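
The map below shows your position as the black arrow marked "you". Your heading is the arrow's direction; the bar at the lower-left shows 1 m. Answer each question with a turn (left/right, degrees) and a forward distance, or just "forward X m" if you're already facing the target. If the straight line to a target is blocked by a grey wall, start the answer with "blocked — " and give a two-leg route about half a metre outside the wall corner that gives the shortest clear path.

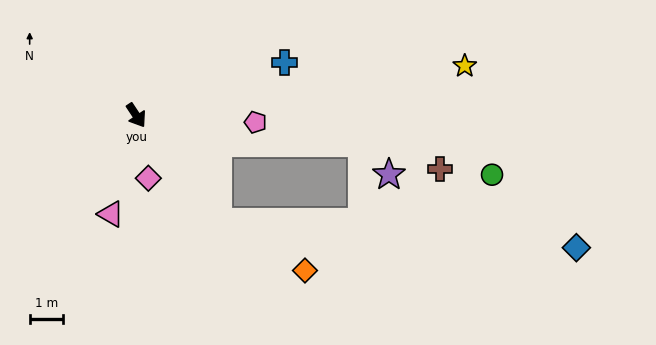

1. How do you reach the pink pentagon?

turn left 53°, forward 3.6 m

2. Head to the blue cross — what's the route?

turn left 76°, forward 4.7 m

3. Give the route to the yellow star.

turn left 65°, forward 9.9 m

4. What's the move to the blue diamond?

blocked — turn left 4°, forward 4.0 m, then turn left 48°, forward 10.7 m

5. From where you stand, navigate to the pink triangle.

turn right 48°, forward 3.0 m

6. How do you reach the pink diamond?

turn right 23°, forward 1.9 m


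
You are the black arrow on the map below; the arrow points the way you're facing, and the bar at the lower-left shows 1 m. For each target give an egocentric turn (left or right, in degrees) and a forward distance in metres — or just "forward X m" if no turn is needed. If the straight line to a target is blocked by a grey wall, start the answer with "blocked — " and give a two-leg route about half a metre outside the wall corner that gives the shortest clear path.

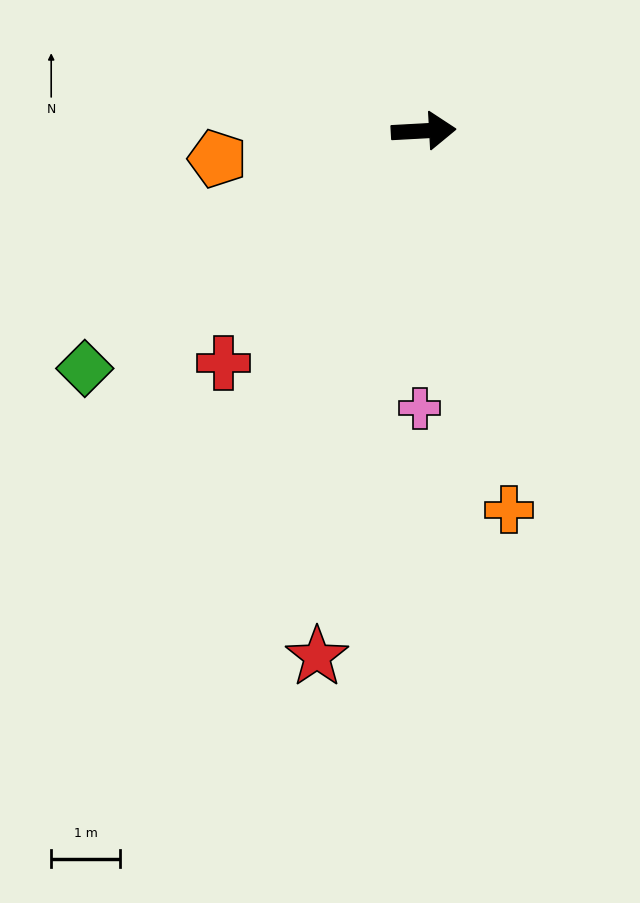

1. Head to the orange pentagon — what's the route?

turn right 175°, forward 3.0 m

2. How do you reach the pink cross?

turn right 94°, forward 4.0 m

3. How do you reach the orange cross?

turn right 80°, forward 5.6 m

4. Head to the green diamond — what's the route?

turn right 148°, forward 6.0 m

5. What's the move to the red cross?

turn right 134°, forward 4.4 m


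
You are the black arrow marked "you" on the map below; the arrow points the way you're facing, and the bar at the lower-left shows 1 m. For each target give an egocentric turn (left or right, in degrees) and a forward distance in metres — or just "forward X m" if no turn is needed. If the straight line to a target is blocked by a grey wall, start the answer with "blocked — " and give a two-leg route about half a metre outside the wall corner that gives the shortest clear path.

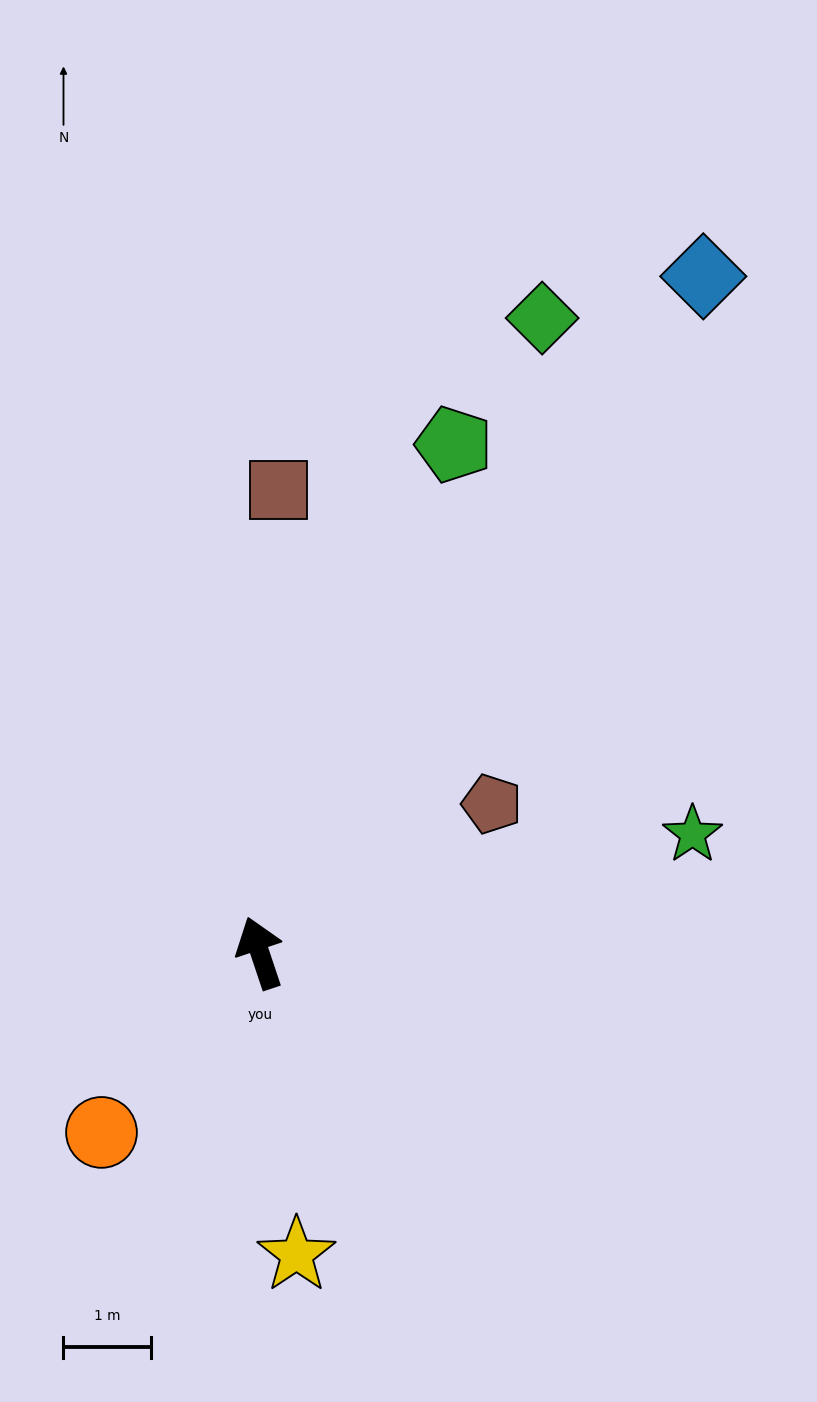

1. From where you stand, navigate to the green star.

turn right 93°, forward 5.1 m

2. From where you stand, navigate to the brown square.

turn right 21°, forward 5.3 m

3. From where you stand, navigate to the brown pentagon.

turn right 76°, forward 3.2 m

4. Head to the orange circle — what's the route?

turn left 120°, forward 2.7 m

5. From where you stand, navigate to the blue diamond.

turn right 52°, forward 9.2 m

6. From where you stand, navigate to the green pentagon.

turn right 39°, forward 6.2 m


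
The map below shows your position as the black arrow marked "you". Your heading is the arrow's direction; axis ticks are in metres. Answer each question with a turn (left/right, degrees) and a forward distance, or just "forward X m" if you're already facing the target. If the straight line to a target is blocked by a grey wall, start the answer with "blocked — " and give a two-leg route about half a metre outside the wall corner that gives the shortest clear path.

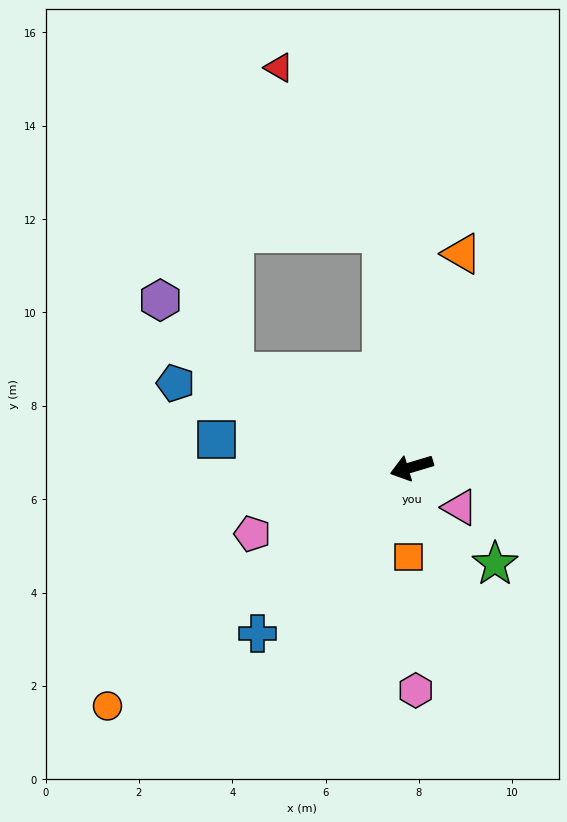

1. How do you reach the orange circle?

turn left 21°, forward 8.3 m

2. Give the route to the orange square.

turn left 71°, forward 1.9 m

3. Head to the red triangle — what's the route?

blocked — turn right 99°, forward 5.1 m, then turn left 24°, forward 4.2 m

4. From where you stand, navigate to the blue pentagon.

turn right 36°, forward 5.4 m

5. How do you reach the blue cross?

turn left 30°, forward 4.9 m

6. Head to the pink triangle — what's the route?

turn left 124°, forward 1.3 m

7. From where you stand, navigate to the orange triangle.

turn right 120°, forward 4.7 m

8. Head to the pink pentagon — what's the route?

turn left 6°, forward 3.7 m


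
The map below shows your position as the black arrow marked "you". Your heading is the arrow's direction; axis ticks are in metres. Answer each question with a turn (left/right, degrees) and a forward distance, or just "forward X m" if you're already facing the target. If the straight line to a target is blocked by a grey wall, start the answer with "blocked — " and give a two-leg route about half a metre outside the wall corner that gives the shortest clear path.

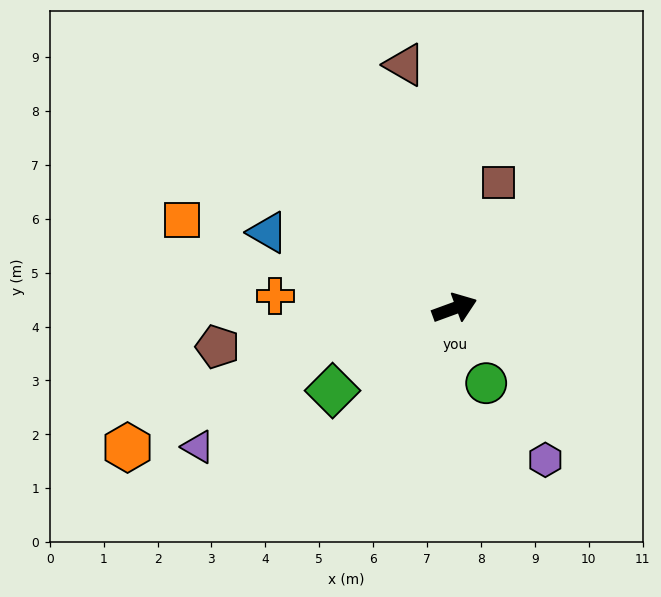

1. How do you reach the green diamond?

turn right 166°, forward 2.7 m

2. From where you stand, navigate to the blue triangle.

turn left 138°, forward 3.7 m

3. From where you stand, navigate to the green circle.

turn right 87°, forward 1.5 m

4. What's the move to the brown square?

turn left 51°, forward 2.5 m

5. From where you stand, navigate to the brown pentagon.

turn left 169°, forward 4.5 m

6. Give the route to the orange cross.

turn left 156°, forward 3.3 m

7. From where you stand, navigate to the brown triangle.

turn left 81°, forward 4.6 m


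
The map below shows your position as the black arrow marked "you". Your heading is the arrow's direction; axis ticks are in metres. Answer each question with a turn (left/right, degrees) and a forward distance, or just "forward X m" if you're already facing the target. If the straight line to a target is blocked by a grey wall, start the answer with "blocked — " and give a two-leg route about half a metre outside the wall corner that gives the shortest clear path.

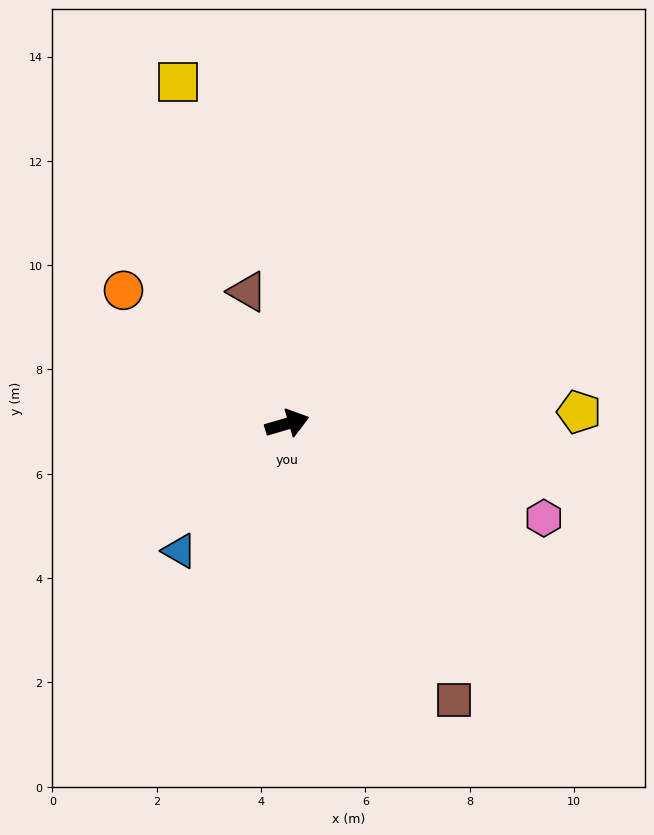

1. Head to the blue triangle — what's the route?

turn right 147°, forward 3.2 m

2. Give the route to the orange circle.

turn left 124°, forward 4.0 m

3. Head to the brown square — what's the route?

turn right 75°, forward 6.2 m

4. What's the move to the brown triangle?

turn left 90°, forward 2.6 m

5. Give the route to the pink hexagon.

turn right 37°, forward 5.2 m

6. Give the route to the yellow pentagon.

turn right 14°, forward 5.6 m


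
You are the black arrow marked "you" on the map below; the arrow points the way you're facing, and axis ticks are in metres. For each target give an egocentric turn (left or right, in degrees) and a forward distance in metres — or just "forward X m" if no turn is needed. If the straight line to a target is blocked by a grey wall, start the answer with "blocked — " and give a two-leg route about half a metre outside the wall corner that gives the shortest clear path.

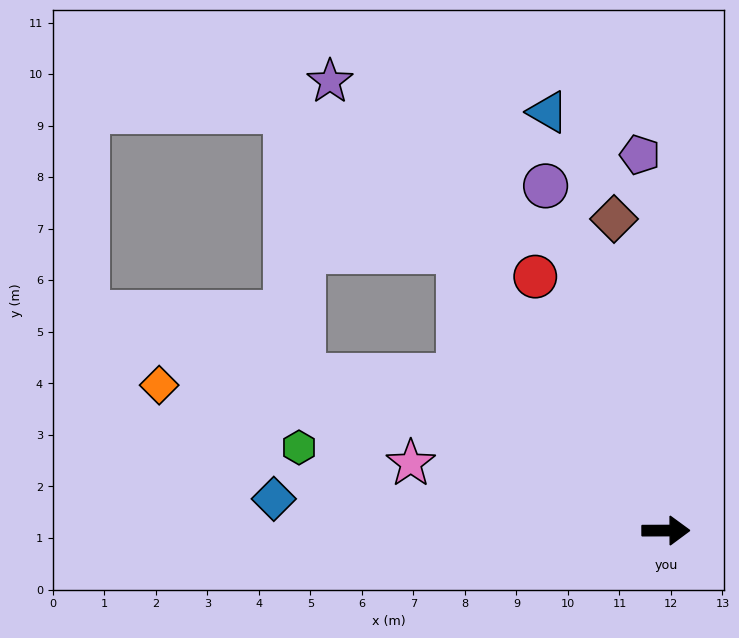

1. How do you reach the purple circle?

turn left 109°, forward 7.1 m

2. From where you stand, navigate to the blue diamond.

turn left 175°, forward 7.6 m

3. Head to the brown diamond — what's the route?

turn left 99°, forward 6.1 m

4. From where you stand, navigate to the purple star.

turn left 127°, forward 10.9 m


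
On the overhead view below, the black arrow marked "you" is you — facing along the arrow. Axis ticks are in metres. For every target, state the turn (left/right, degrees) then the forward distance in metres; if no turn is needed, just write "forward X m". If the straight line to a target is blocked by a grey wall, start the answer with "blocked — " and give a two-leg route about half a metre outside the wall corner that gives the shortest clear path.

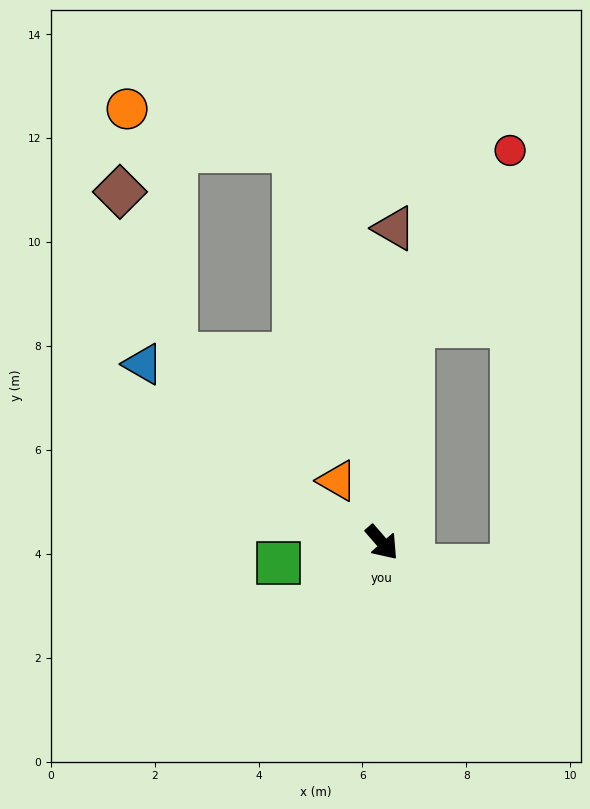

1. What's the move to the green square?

turn right 120°, forward 2.0 m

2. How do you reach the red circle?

blocked — turn left 131°, forward 4.2 m, then turn right 21°, forward 3.9 m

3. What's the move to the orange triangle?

turn left 175°, forward 1.5 m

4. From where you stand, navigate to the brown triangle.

turn left 137°, forward 6.1 m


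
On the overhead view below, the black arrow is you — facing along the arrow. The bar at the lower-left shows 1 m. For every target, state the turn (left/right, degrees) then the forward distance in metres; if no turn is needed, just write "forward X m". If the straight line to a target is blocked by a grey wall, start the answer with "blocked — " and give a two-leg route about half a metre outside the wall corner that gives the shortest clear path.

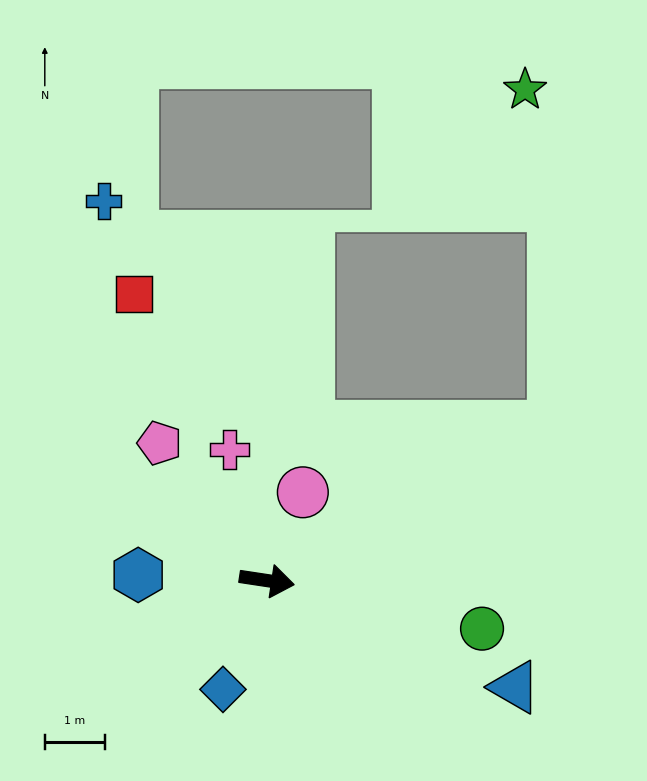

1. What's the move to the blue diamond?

turn right 103°, forward 2.0 m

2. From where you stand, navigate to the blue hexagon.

turn right 174°, forward 2.1 m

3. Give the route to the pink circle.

turn left 76°, forward 1.6 m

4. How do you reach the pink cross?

turn left 115°, forward 2.3 m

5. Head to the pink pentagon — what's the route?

turn left 137°, forward 2.9 m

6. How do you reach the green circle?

turn right 4°, forward 3.7 m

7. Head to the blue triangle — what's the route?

turn right 15°, forward 4.5 m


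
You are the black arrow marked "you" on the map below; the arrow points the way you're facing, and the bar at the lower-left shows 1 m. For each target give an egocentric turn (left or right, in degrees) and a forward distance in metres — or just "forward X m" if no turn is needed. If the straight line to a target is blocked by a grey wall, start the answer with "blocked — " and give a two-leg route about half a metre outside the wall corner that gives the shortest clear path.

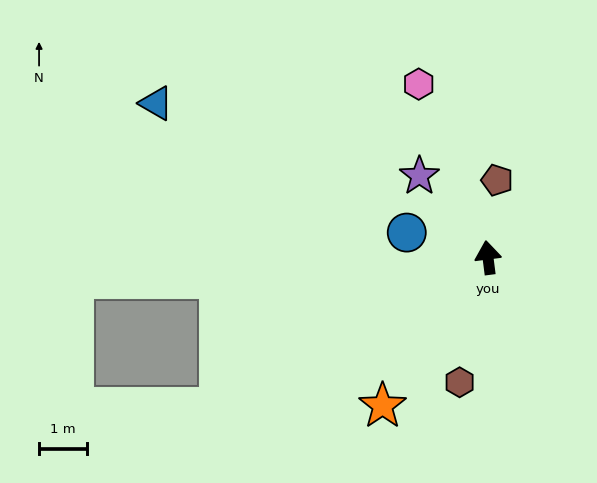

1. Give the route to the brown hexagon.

turn left 160°, forward 2.7 m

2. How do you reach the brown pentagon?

turn right 14°, forward 1.6 m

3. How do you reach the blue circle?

turn left 66°, forward 1.8 m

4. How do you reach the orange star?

turn left 137°, forward 3.8 m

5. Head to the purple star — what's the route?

turn left 33°, forward 2.2 m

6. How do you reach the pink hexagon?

turn left 15°, forward 3.9 m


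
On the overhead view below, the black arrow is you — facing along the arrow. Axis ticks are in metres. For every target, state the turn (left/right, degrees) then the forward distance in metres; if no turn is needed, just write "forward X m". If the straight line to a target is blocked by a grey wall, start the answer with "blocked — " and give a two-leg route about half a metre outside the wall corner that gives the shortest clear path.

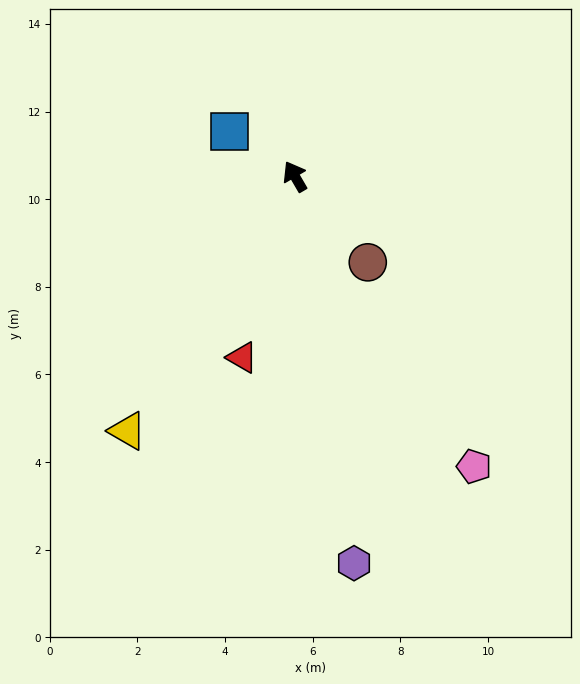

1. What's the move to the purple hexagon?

turn left 158°, forward 8.9 m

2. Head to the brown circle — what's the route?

turn right 170°, forward 2.6 m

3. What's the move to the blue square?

turn left 25°, forward 1.8 m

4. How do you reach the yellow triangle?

turn left 116°, forward 7.0 m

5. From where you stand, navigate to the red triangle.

turn left 134°, forward 4.3 m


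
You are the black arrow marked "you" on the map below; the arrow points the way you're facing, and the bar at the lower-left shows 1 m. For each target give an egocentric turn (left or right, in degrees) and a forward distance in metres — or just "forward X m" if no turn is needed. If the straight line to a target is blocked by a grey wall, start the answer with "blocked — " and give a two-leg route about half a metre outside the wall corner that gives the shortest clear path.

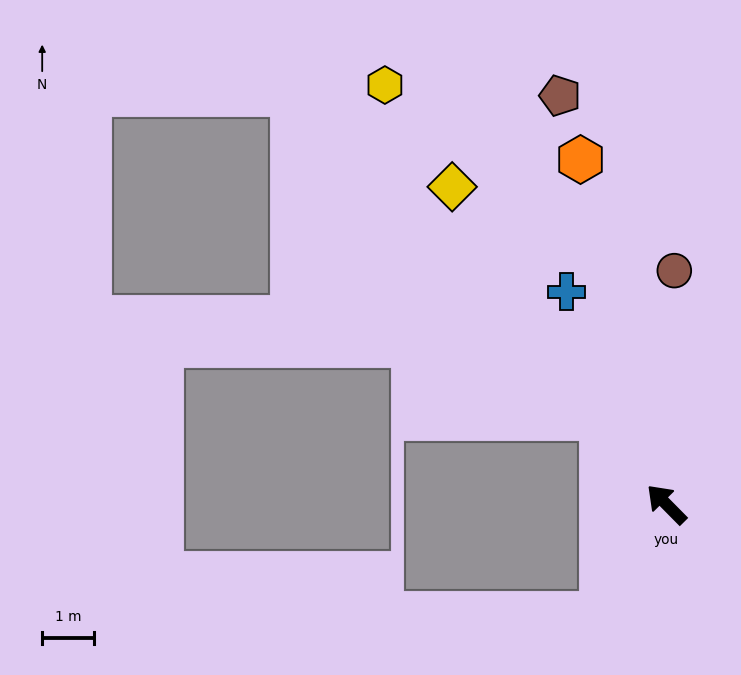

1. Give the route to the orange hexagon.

turn right 31°, forward 6.8 m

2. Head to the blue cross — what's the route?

turn right 19°, forward 4.5 m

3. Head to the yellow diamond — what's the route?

turn right 11°, forward 7.4 m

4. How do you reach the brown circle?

turn right 47°, forward 4.5 m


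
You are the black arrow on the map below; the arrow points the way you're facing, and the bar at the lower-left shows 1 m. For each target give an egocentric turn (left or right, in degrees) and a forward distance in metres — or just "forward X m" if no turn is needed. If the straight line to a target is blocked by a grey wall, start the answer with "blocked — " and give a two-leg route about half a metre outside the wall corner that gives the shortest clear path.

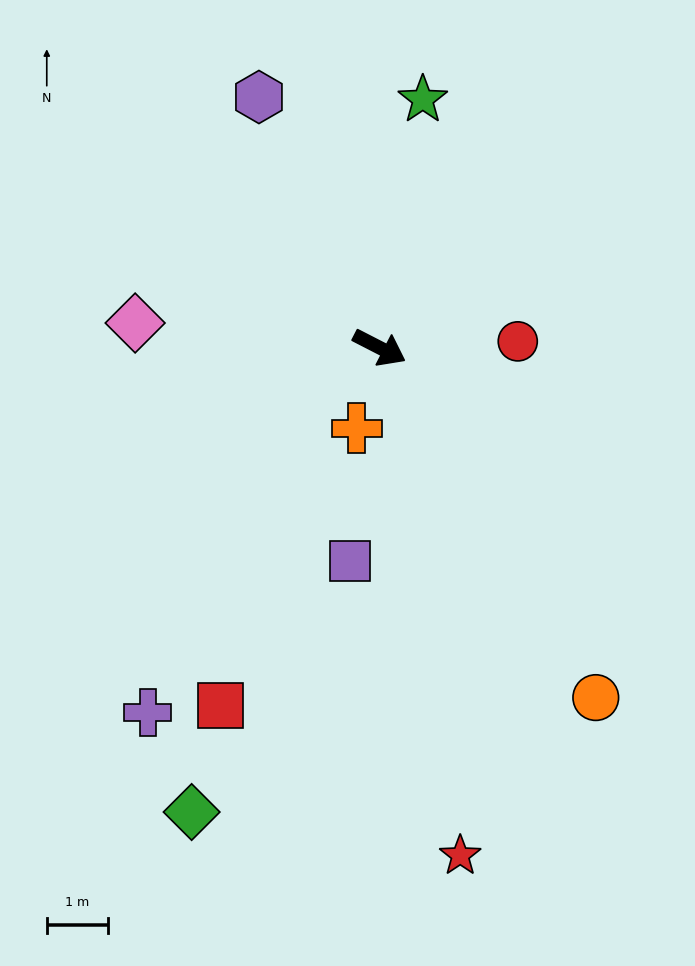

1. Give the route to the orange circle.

turn right 31°, forward 6.7 m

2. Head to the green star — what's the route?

turn left 107°, forward 4.1 m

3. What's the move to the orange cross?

turn right 79°, forward 1.4 m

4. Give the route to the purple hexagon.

turn left 143°, forward 4.5 m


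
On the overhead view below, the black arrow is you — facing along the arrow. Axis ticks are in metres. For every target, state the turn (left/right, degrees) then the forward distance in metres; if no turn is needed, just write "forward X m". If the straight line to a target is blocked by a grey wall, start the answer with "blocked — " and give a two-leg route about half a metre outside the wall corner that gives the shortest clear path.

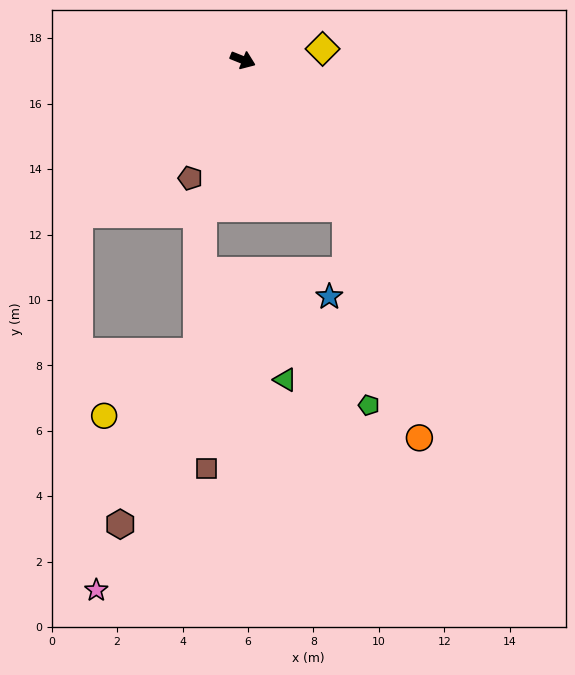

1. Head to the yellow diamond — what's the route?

turn left 30°, forward 2.5 m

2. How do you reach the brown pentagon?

turn right 92°, forward 4.0 m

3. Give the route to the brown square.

blocked — turn right 83°, forward 4.7 m, then turn left 16°, forward 8.0 m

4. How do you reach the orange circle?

blocked — turn right 33°, forward 5.5 m, then turn right 17°, forward 7.4 m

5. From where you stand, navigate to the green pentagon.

blocked — turn right 33°, forward 5.5 m, then turn right 28°, forward 6.1 m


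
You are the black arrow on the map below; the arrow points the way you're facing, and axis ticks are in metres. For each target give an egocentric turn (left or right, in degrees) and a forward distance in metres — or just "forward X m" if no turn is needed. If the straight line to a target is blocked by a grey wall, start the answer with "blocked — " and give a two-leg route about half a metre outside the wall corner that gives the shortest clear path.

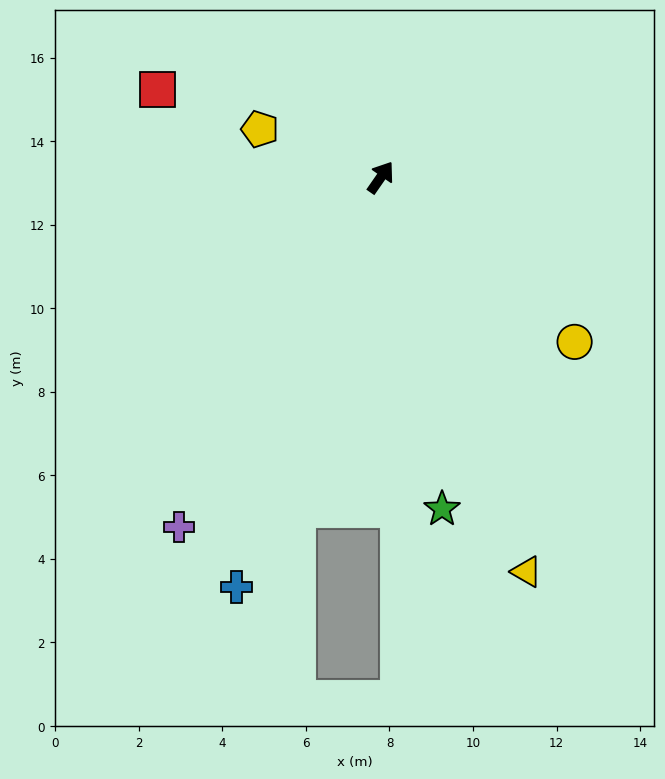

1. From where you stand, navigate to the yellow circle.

turn right 96°, forward 6.1 m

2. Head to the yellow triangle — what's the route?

turn right 125°, forward 10.1 m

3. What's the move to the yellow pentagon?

turn left 103°, forward 3.1 m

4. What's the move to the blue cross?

turn right 165°, forward 10.4 m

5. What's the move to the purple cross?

turn right 175°, forward 9.7 m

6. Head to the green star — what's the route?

turn right 135°, forward 8.1 m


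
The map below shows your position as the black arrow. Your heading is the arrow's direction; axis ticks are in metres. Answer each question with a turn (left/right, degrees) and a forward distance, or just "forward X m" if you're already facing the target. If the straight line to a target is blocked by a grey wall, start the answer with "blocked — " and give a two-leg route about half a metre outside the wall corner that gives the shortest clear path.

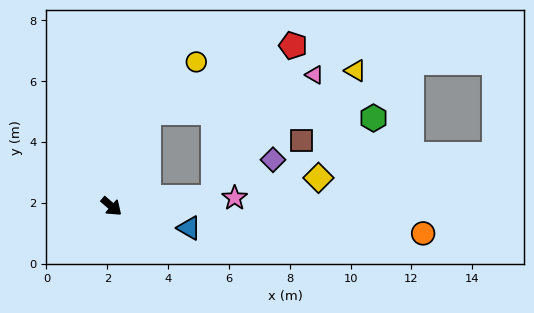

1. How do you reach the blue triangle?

turn left 25°, forward 2.6 m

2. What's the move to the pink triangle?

blocked — turn left 110°, forward 3.3 m, then turn right 57°, forward 5.6 m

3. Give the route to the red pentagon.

blocked — turn left 110°, forward 3.3 m, then turn right 44°, forward 5.2 m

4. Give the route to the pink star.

turn left 45°, forward 4.1 m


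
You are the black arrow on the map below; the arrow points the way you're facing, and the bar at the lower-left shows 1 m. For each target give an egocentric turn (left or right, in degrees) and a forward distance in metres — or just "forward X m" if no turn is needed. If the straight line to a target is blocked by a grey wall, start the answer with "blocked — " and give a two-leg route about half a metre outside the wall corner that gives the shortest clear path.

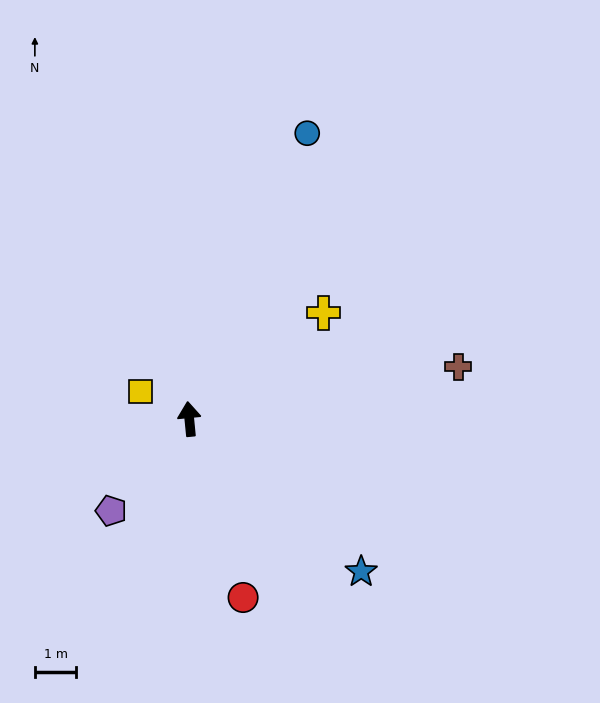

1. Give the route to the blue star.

turn right 137°, forward 5.6 m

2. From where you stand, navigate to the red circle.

turn right 169°, forward 4.5 m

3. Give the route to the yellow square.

turn left 55°, forward 1.3 m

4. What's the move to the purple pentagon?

turn left 134°, forward 2.9 m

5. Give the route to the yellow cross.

turn right 57°, forward 4.1 m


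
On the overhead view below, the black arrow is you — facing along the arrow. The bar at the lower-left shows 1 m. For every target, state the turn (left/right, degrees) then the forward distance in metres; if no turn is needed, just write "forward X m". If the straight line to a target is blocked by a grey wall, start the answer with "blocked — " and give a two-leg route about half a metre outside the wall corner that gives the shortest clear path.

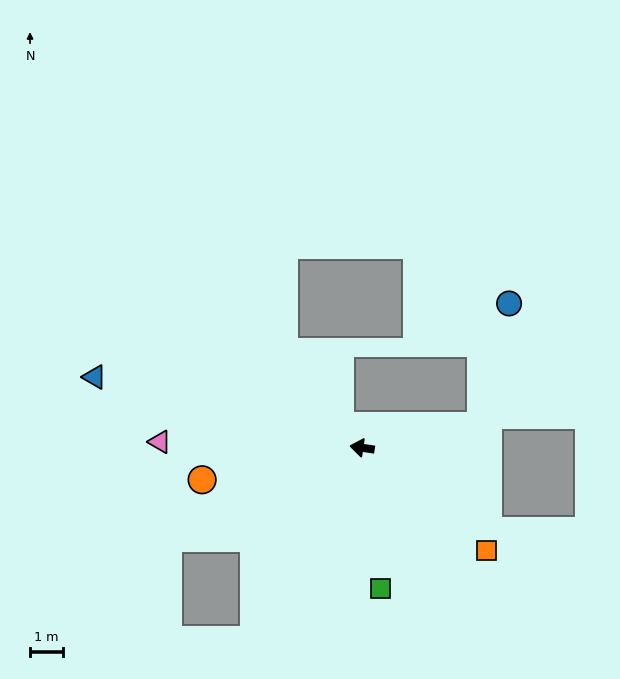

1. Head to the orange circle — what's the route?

turn left 20°, forward 4.9 m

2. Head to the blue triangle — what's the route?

turn right 6°, forward 8.4 m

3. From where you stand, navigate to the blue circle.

blocked — turn right 161°, forward 3.6 m, then turn left 66°, forward 3.8 m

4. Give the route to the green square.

turn left 106°, forward 4.3 m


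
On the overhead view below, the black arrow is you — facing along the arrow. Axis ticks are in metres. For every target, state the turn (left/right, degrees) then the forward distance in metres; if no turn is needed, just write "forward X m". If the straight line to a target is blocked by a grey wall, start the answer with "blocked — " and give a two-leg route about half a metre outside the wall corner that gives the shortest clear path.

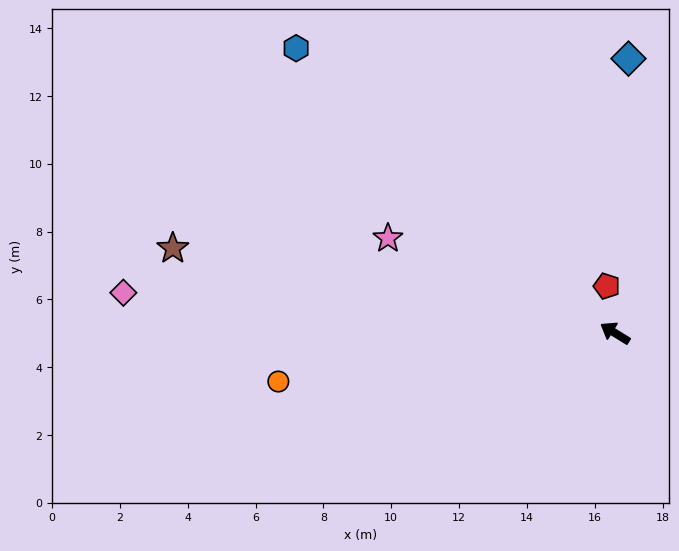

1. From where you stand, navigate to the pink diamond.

turn left 27°, forward 14.5 m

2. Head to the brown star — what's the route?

turn left 21°, forward 13.3 m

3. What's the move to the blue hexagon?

turn right 10°, forward 12.6 m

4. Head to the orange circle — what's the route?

turn left 40°, forward 10.0 m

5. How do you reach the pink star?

turn left 9°, forward 7.3 m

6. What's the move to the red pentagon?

turn right 48°, forward 1.4 m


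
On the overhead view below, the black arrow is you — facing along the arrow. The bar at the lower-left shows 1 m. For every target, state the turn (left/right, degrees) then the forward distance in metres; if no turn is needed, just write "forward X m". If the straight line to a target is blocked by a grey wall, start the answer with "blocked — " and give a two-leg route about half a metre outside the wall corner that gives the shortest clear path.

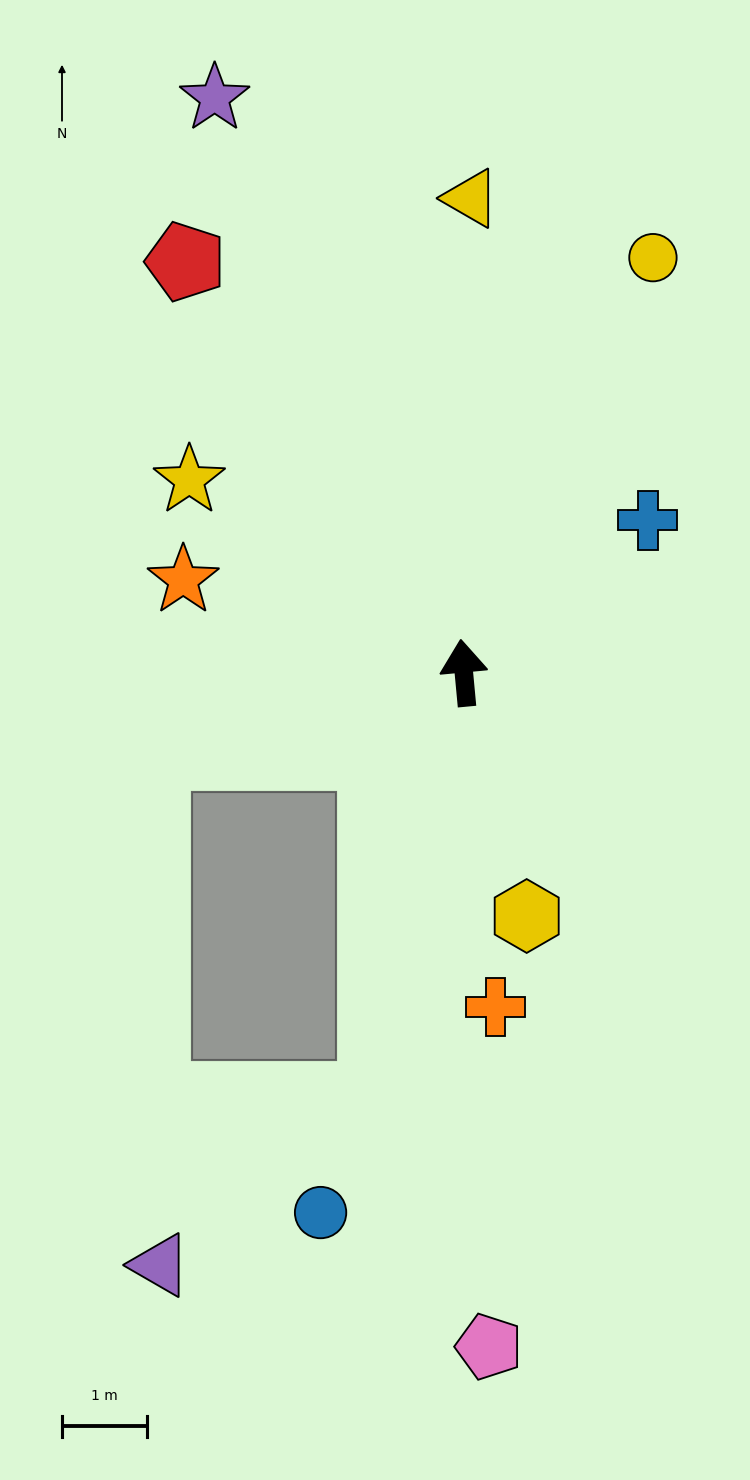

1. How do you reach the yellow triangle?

turn right 6°, forward 5.6 m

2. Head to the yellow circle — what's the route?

turn right 30°, forward 5.4 m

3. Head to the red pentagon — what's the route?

turn left 29°, forward 5.9 m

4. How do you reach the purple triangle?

blocked — turn left 163°, forward 5.1 m, then turn right 40°, forward 3.2 m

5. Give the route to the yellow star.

turn left 50°, forward 4.0 m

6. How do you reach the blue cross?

turn right 56°, forward 2.8 m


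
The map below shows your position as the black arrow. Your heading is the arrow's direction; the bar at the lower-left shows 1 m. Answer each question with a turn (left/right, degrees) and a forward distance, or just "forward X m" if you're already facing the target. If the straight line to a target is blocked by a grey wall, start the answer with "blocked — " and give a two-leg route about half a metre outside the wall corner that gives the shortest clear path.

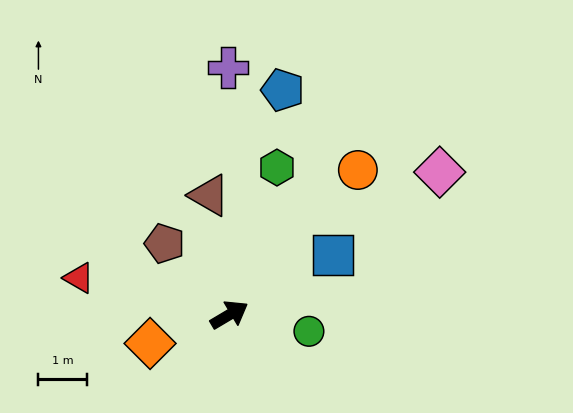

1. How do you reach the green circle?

turn right 43°, forward 1.7 m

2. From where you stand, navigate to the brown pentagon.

turn left 102°, forward 2.0 m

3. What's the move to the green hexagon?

turn left 41°, forward 3.2 m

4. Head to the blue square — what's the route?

forward 2.4 m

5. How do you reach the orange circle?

turn left 18°, forward 3.9 m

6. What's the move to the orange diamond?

turn left 169°, forward 1.7 m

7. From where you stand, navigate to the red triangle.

turn left 136°, forward 3.2 m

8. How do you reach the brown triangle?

turn left 69°, forward 2.5 m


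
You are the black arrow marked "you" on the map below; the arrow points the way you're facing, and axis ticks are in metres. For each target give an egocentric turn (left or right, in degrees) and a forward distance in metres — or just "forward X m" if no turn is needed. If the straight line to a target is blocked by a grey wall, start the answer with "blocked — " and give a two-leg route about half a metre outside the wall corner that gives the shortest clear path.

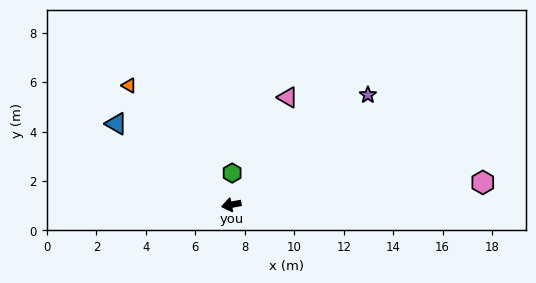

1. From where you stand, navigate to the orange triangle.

turn right 60°, forward 6.4 m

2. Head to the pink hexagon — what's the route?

turn left 174°, forward 10.2 m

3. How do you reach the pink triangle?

turn right 129°, forward 4.9 m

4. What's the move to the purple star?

turn right 152°, forward 7.1 m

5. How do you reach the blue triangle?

turn right 46°, forward 5.7 m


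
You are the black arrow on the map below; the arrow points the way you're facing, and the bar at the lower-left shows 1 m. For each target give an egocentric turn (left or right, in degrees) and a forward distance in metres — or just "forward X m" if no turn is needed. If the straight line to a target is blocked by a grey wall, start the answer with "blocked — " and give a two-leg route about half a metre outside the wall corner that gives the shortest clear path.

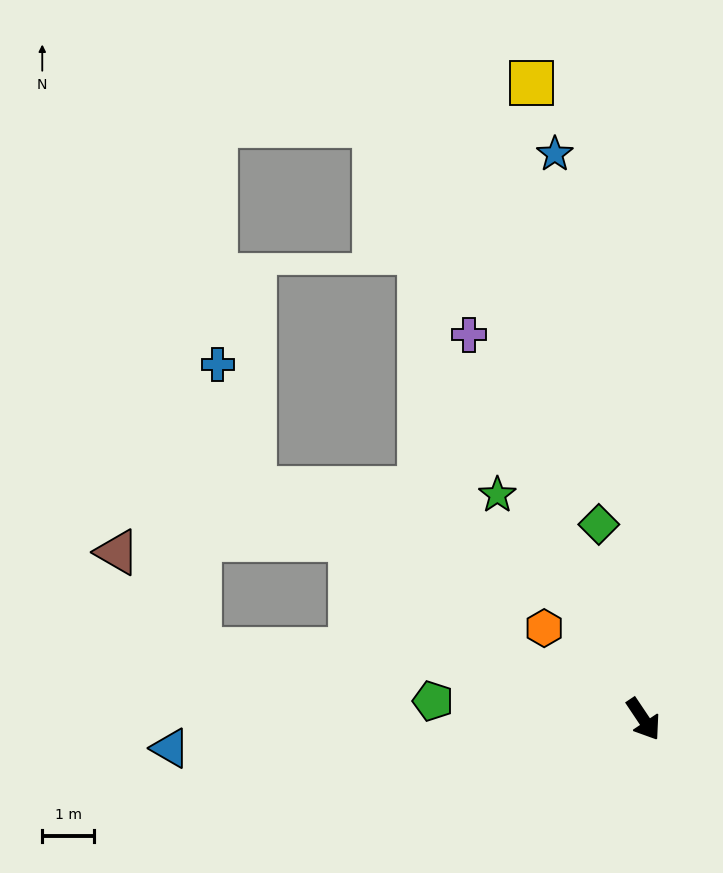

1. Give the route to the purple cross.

turn left 171°, forward 8.1 m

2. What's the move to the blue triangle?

turn right 120°, forward 9.1 m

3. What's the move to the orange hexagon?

turn right 166°, forward 2.6 m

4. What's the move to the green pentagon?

turn right 129°, forward 4.1 m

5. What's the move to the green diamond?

turn left 159°, forward 3.9 m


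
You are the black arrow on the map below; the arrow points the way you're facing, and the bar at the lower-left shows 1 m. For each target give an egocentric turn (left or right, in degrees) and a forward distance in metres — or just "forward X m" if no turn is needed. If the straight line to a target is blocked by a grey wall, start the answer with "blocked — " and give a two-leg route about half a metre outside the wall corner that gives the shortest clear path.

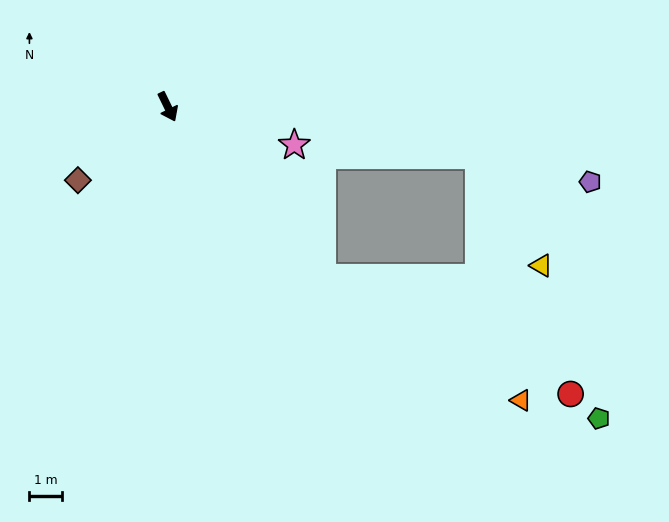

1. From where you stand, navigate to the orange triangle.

blocked — turn left 16°, forward 7.0 m, then turn left 16°, forward 7.1 m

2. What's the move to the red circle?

blocked — turn left 16°, forward 7.0 m, then turn left 23°, forward 8.4 m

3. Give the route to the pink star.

turn left 47°, forward 4.0 m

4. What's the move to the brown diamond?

turn right 77°, forward 3.5 m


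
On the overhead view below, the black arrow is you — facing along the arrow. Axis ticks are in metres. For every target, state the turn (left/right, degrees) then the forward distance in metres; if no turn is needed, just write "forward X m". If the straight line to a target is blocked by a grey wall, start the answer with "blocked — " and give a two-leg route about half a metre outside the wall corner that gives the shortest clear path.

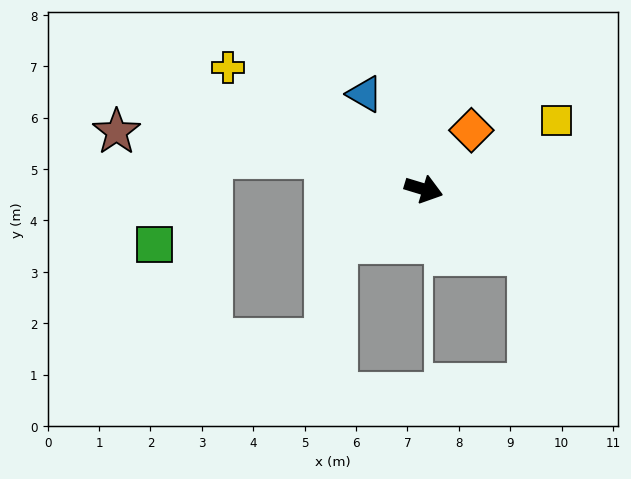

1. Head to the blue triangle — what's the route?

turn left 139°, forward 2.2 m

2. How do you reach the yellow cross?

turn left 165°, forward 4.5 m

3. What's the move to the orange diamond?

turn left 68°, forward 1.5 m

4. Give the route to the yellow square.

turn left 44°, forward 2.9 m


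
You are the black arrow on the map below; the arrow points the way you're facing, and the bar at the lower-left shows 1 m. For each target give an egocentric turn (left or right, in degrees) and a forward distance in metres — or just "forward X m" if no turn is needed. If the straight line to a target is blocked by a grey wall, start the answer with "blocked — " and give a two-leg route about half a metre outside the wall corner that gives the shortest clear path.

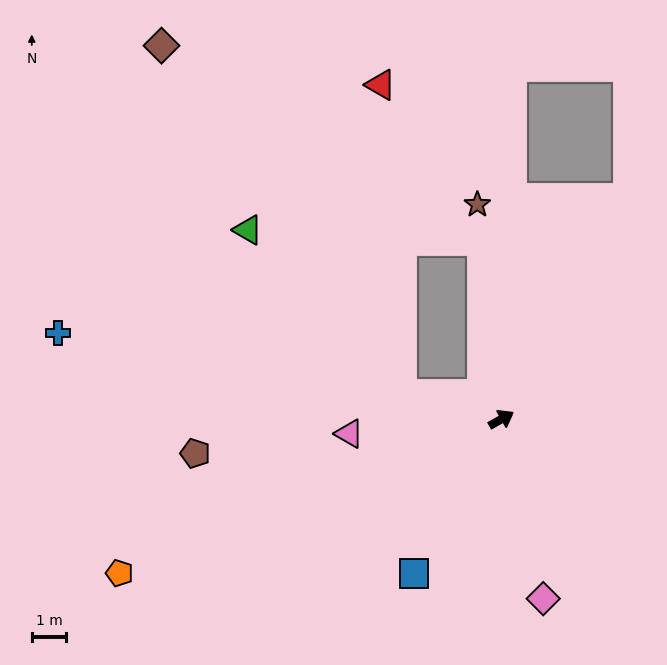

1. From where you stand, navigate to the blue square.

turn right 149°, forward 5.2 m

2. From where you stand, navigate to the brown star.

turn left 67°, forward 6.3 m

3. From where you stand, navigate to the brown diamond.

blocked — turn left 136°, forward 3.0 m, then turn right 41°, forward 12.3 m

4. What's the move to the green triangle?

blocked — turn left 136°, forward 3.0 m, then turn right 32°, forward 6.5 m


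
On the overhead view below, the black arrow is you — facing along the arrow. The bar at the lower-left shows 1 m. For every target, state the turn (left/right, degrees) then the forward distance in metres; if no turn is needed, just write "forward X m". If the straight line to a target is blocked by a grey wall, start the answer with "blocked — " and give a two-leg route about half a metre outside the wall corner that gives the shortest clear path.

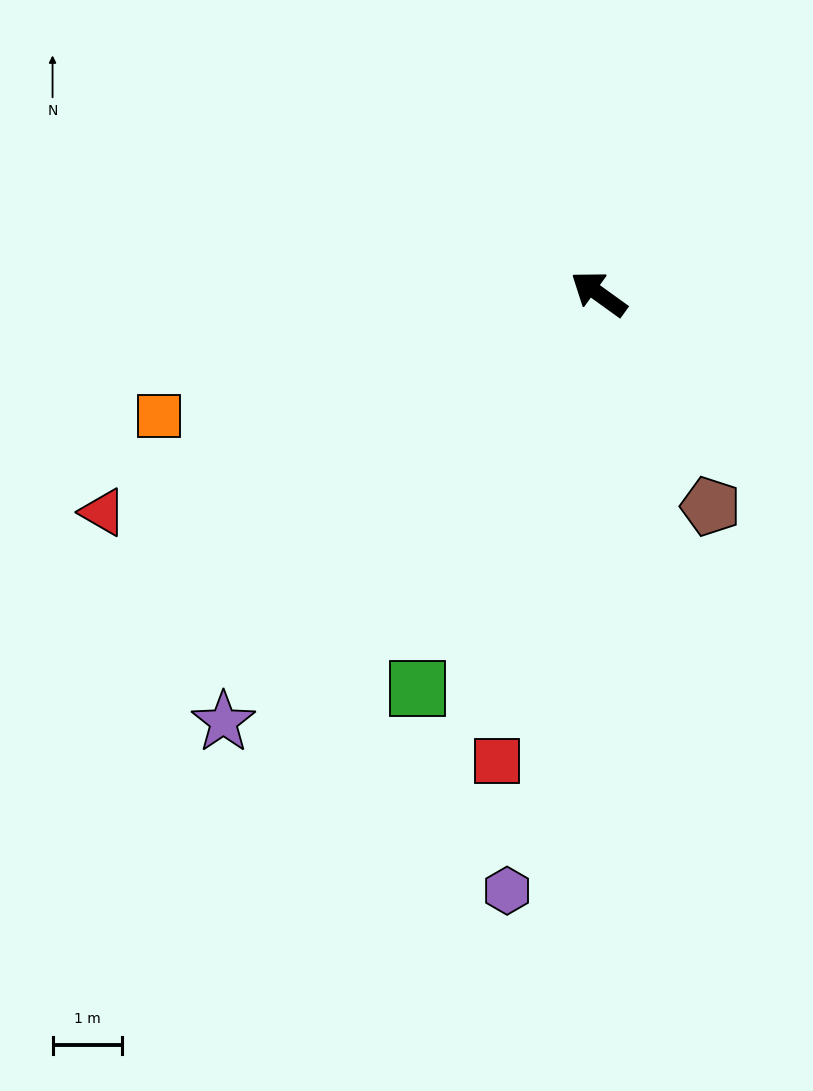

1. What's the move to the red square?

turn left 113°, forward 6.9 m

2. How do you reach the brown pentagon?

turn left 153°, forward 3.5 m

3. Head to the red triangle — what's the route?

turn left 60°, forward 7.8 m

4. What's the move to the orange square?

turn left 51°, forward 6.6 m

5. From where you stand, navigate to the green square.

turn left 101°, forward 6.3 m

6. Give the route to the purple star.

turn left 85°, forward 8.2 m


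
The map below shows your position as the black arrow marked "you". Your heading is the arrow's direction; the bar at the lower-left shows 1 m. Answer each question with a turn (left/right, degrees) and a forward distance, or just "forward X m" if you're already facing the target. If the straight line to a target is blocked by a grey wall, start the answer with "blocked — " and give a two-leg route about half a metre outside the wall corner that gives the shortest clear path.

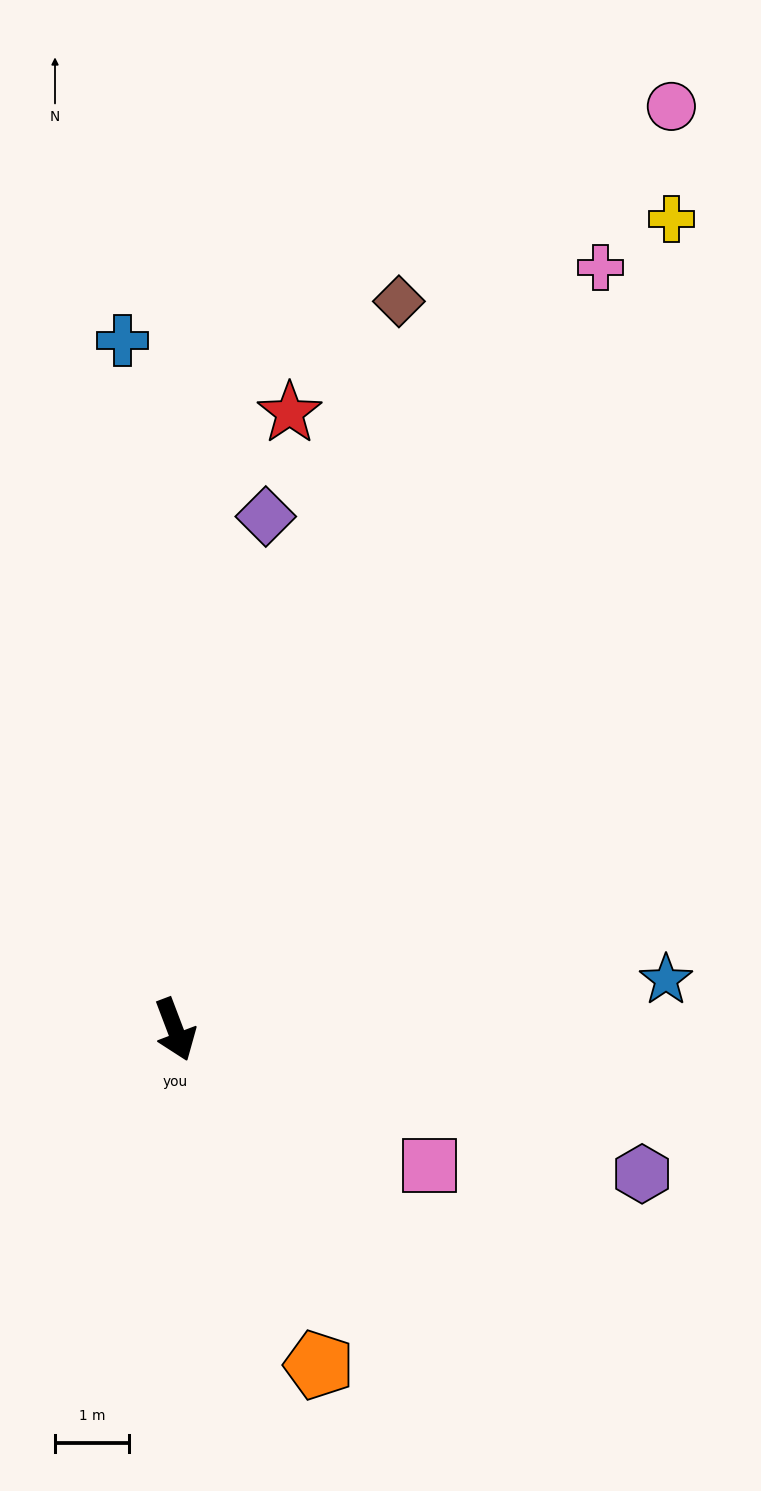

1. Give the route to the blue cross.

turn left 164°, forward 9.4 m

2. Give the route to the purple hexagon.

turn left 52°, forward 6.6 m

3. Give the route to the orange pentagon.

turn left 2°, forward 5.0 m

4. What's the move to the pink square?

turn left 41°, forward 3.9 m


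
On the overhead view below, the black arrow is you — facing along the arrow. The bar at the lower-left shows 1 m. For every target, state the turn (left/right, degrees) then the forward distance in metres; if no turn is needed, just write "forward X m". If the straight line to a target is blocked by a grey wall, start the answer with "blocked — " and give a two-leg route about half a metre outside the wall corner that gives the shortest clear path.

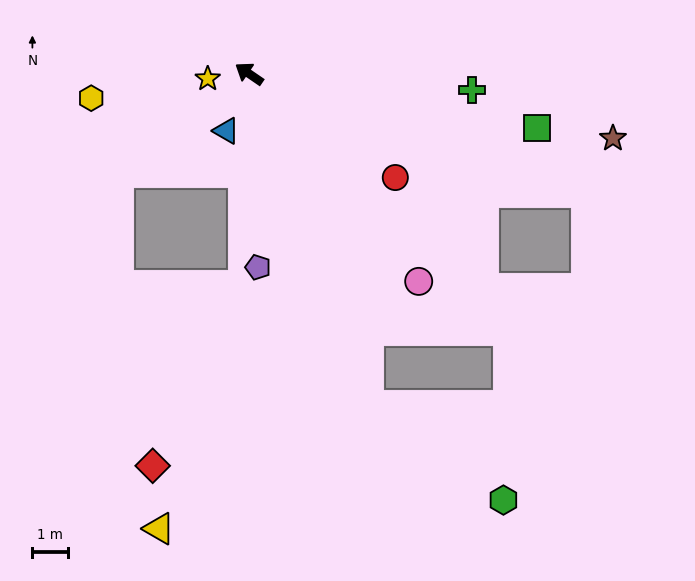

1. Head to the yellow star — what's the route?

turn left 41°, forward 1.2 m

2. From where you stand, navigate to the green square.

turn right 156°, forward 8.2 m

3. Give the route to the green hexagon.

blocked — turn left 144°, forward 9.8 m, then turn left 35°, forward 4.6 m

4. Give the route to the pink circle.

turn left 164°, forward 7.5 m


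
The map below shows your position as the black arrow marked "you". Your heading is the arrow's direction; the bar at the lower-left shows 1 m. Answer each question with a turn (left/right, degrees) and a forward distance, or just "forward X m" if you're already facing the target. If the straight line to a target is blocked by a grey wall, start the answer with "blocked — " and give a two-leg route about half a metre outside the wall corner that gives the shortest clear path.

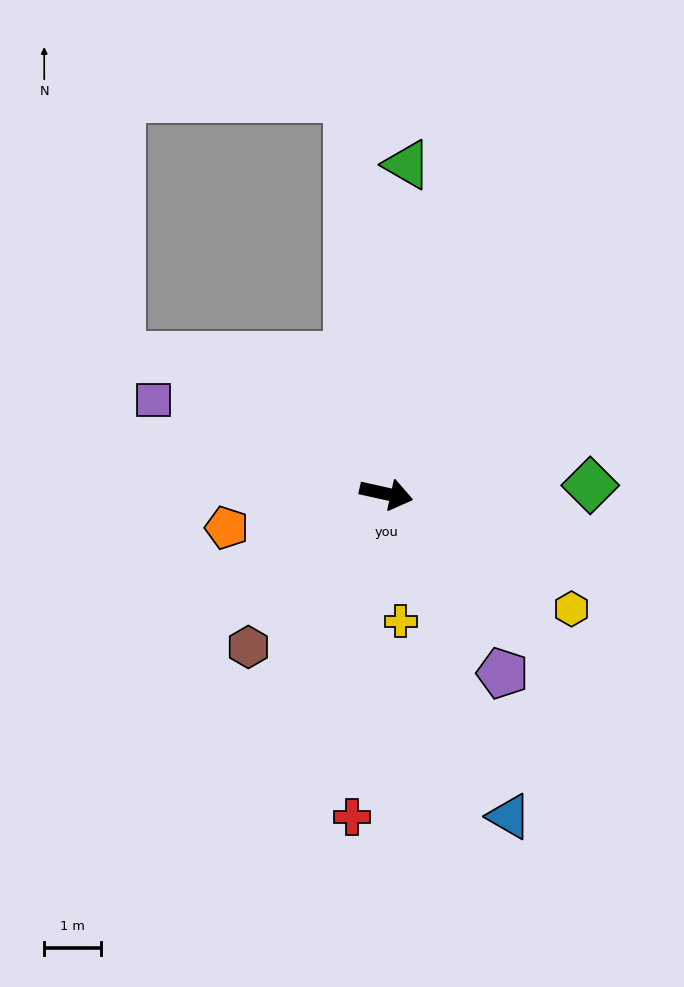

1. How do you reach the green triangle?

turn left 99°, forward 5.8 m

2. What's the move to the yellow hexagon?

turn right 19°, forward 3.9 m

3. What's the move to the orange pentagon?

turn right 155°, forward 2.9 m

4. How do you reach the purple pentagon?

turn right 44°, forward 3.8 m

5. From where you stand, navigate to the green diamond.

turn left 15°, forward 3.6 m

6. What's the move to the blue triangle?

turn right 57°, forward 6.1 m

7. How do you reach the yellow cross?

turn right 71°, forward 2.3 m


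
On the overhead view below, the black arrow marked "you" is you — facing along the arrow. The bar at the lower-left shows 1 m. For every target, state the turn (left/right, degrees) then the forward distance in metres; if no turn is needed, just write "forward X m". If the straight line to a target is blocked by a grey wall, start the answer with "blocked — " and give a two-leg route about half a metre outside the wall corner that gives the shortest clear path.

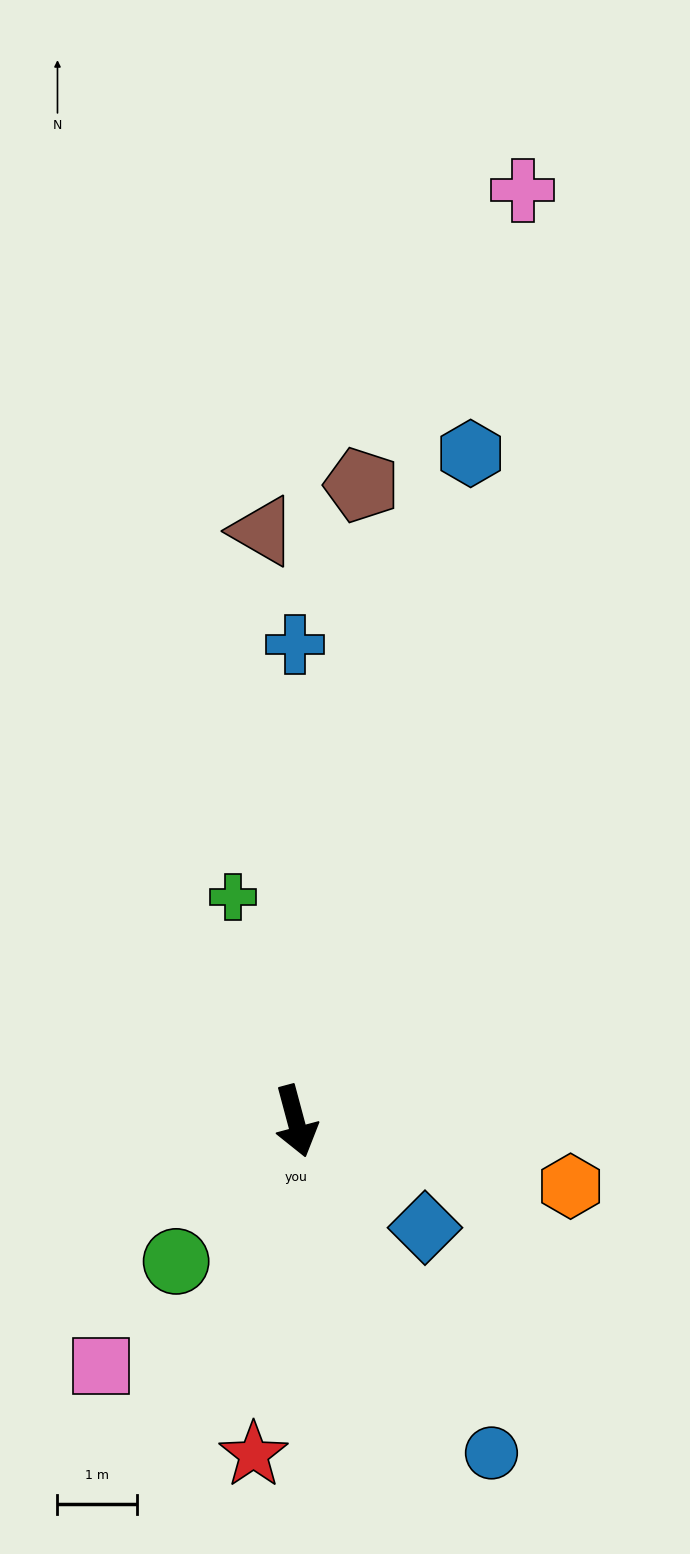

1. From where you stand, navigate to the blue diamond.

turn left 36°, forward 2.1 m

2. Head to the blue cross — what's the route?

turn left 165°, forward 6.0 m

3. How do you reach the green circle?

turn right 55°, forward 2.3 m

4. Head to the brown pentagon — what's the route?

turn left 159°, forward 8.1 m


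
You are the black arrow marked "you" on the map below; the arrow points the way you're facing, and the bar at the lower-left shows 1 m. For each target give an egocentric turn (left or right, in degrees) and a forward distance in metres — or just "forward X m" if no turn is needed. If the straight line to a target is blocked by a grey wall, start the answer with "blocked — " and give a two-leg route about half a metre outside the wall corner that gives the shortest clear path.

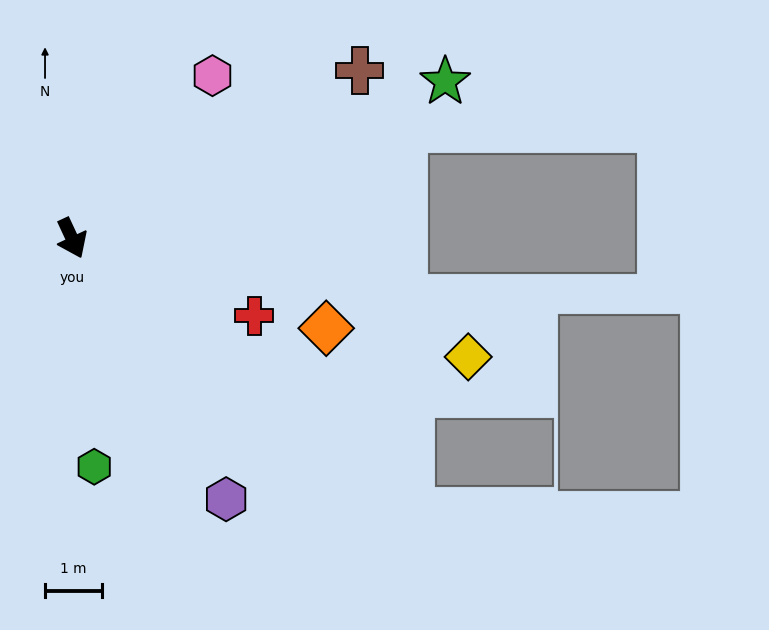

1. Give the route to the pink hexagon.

turn left 114°, forward 3.8 m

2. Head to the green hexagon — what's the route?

turn right 19°, forward 4.0 m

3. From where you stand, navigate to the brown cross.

turn left 95°, forward 5.9 m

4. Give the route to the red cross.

turn left 42°, forward 3.5 m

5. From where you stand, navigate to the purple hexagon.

turn left 6°, forward 5.3 m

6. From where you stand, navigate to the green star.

turn left 88°, forward 7.1 m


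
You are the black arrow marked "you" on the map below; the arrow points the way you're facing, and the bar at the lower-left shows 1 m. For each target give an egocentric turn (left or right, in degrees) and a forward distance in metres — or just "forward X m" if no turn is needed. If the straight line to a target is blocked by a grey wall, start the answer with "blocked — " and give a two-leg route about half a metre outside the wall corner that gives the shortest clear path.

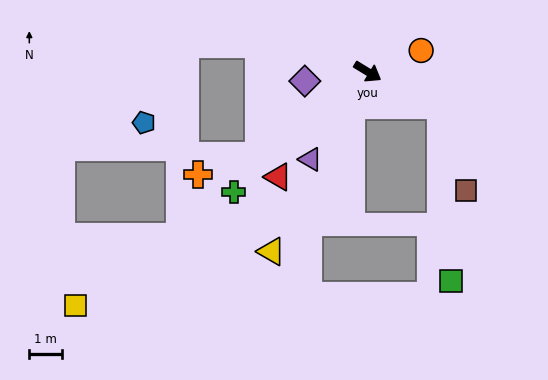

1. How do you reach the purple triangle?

turn right 92°, forward 3.2 m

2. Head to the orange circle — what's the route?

turn left 53°, forward 1.7 m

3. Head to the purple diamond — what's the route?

turn right 140°, forward 1.9 m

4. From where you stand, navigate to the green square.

blocked — turn left 7°, forward 2.4 m, then turn right 62°, forward 5.3 m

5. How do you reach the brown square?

blocked — turn left 7°, forward 2.4 m, then turn right 49°, forward 2.7 m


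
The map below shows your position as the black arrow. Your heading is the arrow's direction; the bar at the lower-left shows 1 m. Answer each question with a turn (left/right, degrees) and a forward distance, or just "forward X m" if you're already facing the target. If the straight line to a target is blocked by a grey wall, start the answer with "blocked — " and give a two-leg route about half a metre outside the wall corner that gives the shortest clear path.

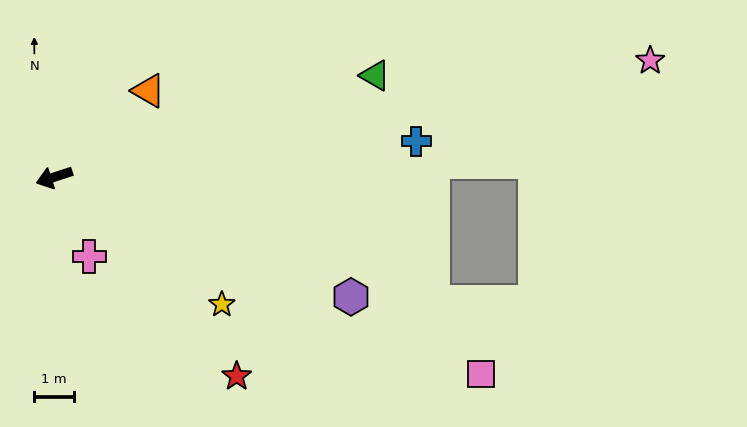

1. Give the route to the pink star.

turn left 173°, forward 15.4 m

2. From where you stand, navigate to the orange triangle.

turn right 156°, forward 3.2 m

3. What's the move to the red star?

turn left 114°, forward 6.8 m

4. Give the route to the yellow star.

turn left 125°, forward 5.3 m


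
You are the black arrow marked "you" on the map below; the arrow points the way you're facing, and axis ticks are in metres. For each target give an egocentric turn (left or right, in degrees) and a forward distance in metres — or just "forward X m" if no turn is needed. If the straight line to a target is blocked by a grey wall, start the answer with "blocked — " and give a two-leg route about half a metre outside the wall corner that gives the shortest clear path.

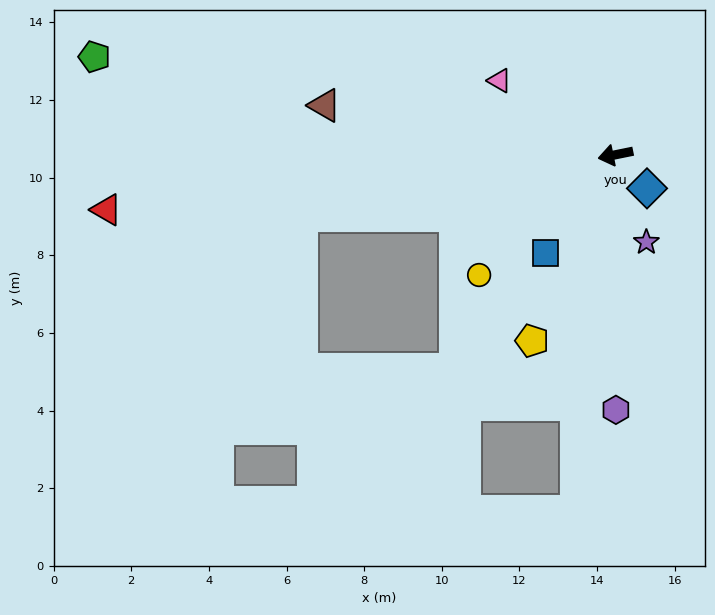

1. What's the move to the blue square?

turn left 43°, forward 3.1 m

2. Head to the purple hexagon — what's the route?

turn left 79°, forward 6.6 m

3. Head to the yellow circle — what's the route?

turn left 30°, forward 4.7 m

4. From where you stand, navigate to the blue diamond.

turn left 122°, forward 1.2 m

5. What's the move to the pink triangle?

turn right 44°, forward 3.5 m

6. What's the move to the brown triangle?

turn right 21°, forward 7.6 m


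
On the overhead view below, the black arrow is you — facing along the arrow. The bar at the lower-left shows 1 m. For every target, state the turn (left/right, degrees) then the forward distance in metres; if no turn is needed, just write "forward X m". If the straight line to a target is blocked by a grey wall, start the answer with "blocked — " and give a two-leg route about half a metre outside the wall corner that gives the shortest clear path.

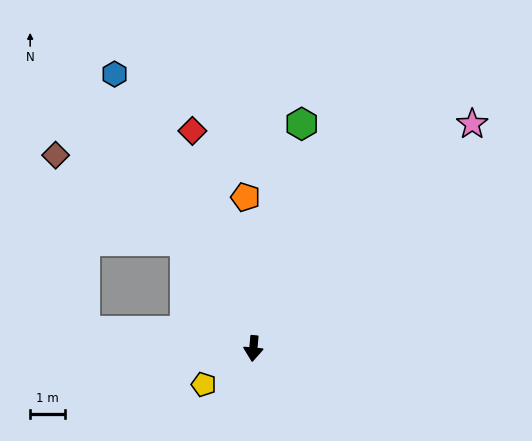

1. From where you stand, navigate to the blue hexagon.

turn right 148°, forward 8.9 m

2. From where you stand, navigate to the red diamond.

turn right 159°, forward 6.5 m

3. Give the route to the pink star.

turn left 141°, forward 9.0 m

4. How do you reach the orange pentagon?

turn right 172°, forward 4.4 m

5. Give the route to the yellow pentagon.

turn right 49°, forward 1.8 m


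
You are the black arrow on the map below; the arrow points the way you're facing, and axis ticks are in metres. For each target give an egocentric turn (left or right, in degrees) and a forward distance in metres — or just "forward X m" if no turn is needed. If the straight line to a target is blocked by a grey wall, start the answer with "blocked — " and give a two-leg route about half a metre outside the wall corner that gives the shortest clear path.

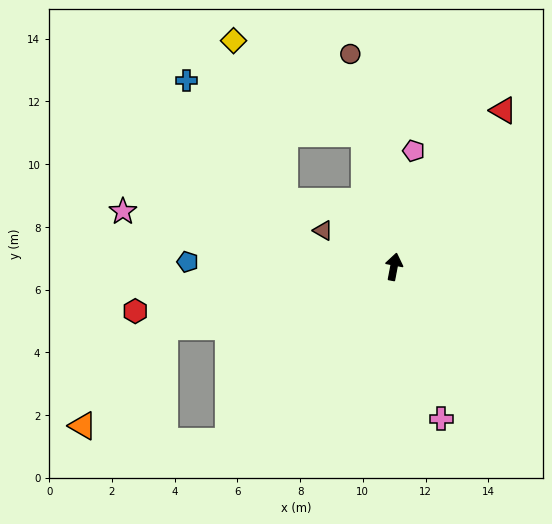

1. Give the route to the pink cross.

turn right 152°, forward 5.1 m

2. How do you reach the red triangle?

turn right 24°, forward 6.1 m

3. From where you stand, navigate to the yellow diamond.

blocked — turn left 23°, forward 4.4 m, then turn left 42°, forward 5.1 m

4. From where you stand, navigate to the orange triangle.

blocked — turn left 116°, forward 7.6 m, then turn left 35°, forward 4.1 m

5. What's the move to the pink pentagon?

forward 3.7 m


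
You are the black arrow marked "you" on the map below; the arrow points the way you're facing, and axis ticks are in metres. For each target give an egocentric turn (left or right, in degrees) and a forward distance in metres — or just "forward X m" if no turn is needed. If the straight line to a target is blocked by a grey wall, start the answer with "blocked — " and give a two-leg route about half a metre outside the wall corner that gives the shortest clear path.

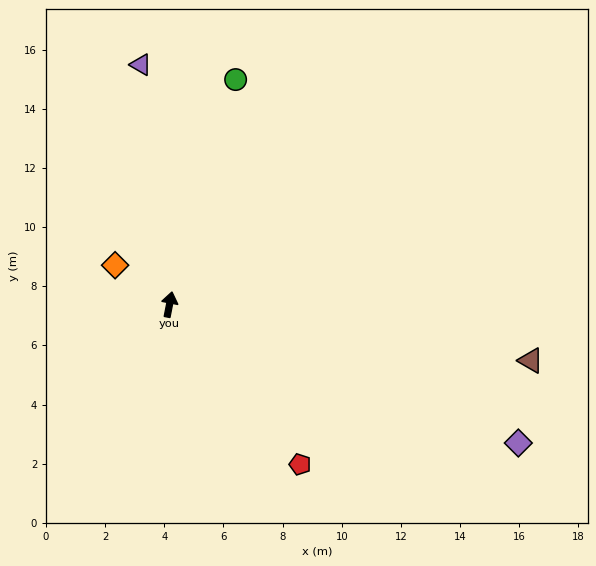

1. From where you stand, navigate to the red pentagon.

turn right 130°, forward 7.0 m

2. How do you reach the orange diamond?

turn left 65°, forward 2.3 m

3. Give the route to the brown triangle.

turn right 88°, forward 12.4 m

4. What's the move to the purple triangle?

turn left 18°, forward 8.2 m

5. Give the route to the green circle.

turn right 5°, forward 7.9 m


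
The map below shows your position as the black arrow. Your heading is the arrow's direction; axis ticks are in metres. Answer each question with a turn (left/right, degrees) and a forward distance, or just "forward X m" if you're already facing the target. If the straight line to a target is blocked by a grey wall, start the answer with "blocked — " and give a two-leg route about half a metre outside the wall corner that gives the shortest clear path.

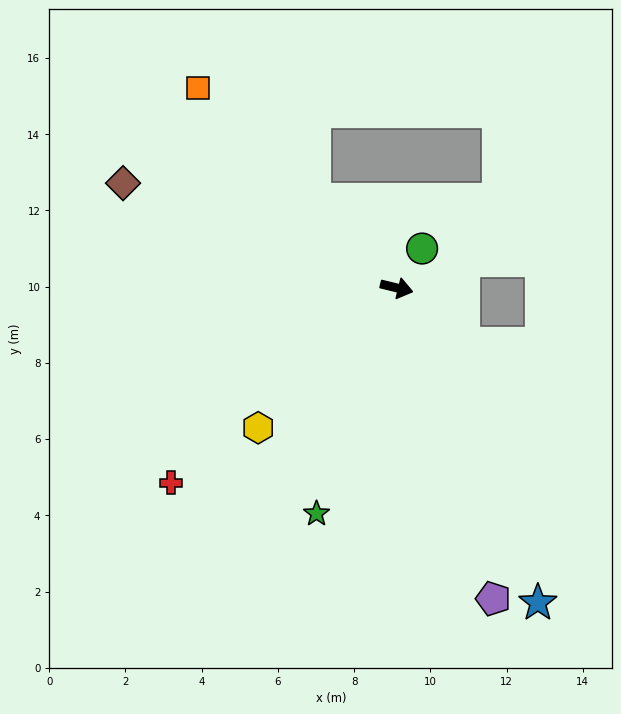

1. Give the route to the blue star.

turn right 52°, forward 9.1 m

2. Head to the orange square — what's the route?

turn left 149°, forward 7.4 m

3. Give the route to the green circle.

turn left 71°, forward 1.2 m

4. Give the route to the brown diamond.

turn left 173°, forward 7.7 m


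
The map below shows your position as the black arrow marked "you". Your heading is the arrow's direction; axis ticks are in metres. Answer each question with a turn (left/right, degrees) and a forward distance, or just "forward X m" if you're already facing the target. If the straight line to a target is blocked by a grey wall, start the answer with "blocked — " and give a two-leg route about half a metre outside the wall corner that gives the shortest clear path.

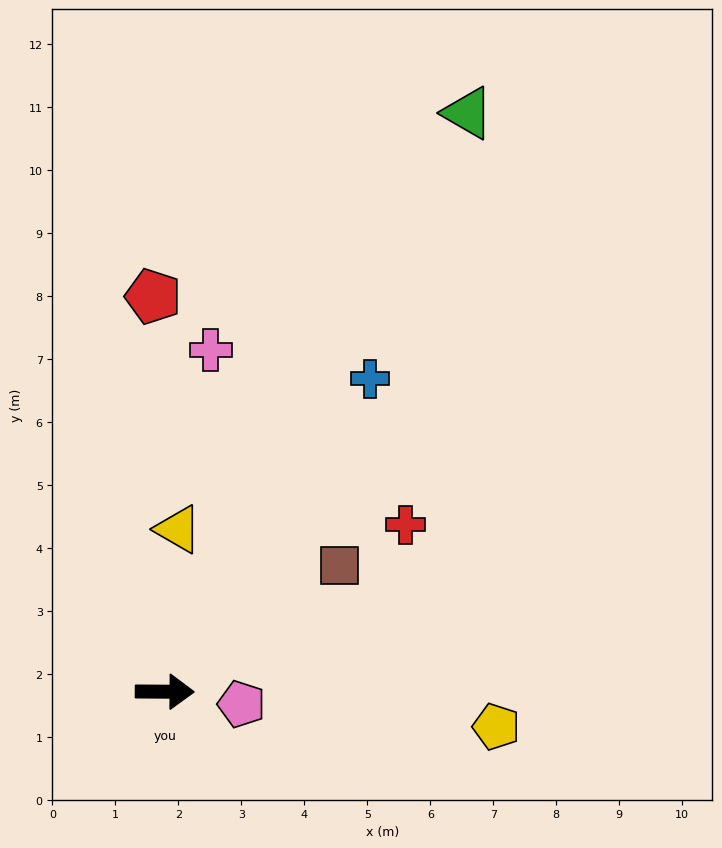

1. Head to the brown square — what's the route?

turn left 36°, forward 3.4 m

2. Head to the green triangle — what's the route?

turn left 63°, forward 10.4 m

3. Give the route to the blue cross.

turn left 57°, forward 5.9 m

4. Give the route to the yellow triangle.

turn left 86°, forward 2.6 m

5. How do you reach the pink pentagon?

turn right 9°, forward 1.2 m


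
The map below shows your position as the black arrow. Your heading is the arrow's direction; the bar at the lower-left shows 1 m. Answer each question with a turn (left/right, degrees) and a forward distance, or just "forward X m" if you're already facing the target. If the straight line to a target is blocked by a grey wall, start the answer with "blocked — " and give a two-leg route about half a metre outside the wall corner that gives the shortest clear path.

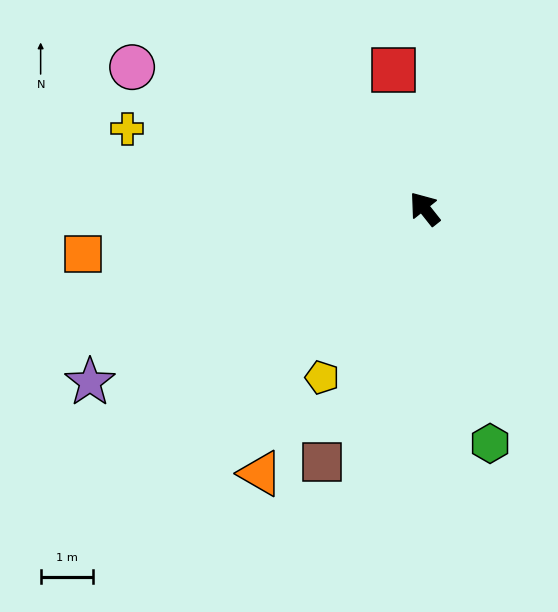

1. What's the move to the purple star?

turn left 79°, forward 7.2 m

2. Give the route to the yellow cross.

turn left 37°, forward 5.9 m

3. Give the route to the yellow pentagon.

turn left 110°, forward 3.8 m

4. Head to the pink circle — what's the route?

turn left 26°, forward 6.2 m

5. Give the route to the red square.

turn right 26°, forward 2.7 m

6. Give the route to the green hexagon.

turn left 157°, forward 4.6 m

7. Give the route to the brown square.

turn left 120°, forward 5.2 m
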